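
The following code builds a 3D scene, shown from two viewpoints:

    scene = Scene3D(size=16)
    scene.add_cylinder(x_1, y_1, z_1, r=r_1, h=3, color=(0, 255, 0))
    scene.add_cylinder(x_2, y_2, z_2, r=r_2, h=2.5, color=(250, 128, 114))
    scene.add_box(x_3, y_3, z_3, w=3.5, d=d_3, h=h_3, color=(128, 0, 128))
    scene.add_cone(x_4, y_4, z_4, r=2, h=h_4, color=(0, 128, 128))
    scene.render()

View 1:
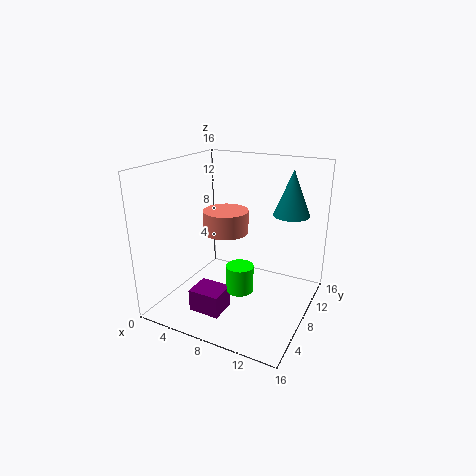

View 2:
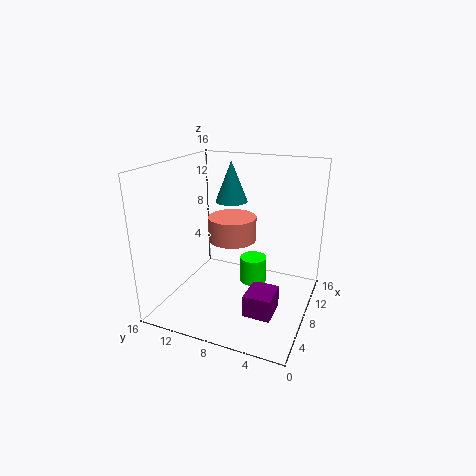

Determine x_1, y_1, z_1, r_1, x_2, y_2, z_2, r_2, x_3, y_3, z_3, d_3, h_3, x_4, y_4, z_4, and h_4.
x_1 = 9; y_1 = 6.5; z_1 = 2.5; r_1 = 1.5; x_2 = 6.5; y_2 = 8; z_2 = 8.5; r_2 = 2.5; x_3 = 4.5; y_3 = 3; z_3 = 0.5; d_3 = 3; h_3 = 2.5; x_4 = 13; y_4 = 11; z_4 = 10.5; h_4 = 5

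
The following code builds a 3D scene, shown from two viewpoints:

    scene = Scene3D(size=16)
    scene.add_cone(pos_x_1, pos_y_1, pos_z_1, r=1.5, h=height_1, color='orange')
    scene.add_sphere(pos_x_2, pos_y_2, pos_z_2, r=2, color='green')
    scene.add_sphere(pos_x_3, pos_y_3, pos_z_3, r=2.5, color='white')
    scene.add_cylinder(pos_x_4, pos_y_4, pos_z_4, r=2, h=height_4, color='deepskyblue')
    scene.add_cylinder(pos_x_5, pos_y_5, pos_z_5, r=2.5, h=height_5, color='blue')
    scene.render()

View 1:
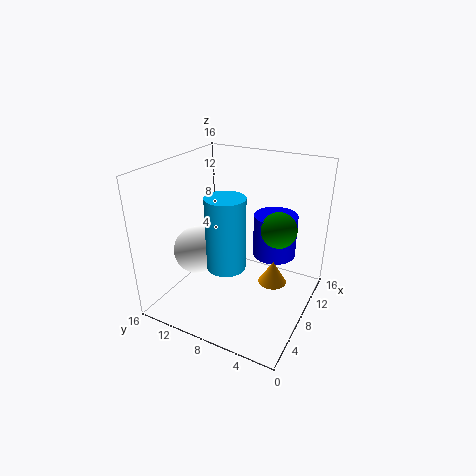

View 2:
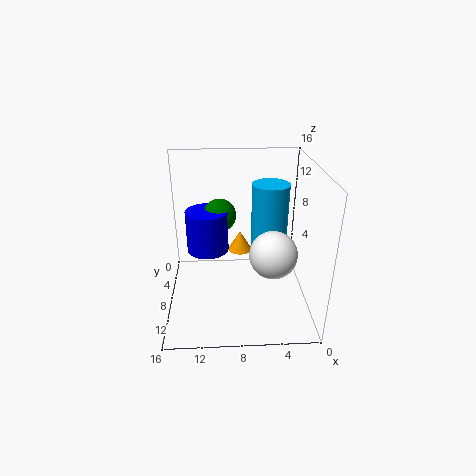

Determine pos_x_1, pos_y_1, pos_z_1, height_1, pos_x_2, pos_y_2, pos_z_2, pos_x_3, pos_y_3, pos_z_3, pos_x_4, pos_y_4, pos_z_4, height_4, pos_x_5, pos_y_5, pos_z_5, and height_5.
pos_x_1 = 7.5
pos_y_1 = 3.5
pos_z_1 = 4
height_1 = 2.5
pos_x_2 = 10
pos_y_2 = 4
pos_z_2 = 9
pos_x_3 = 4.5
pos_y_3 = 11
pos_z_3 = 7.5
pos_x_4 = 4.5
pos_y_4 = 7.5
pos_z_4 = 6.5
height_4 = 7.5
pos_x_5 = 11.5
pos_y_5 = 5
pos_z_5 = 5
height_5 = 5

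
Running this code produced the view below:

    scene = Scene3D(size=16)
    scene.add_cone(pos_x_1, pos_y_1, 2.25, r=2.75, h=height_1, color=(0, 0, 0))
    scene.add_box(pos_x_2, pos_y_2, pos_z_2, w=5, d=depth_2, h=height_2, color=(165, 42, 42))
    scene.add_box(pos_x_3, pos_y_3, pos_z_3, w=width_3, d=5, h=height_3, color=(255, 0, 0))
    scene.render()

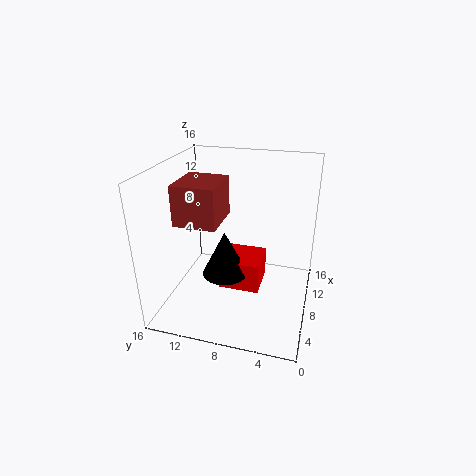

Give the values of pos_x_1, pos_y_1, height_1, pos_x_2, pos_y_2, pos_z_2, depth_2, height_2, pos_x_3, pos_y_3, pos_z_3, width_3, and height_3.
pos_x_1 = 9.25
pos_y_1 = 10
height_1 = 5.5
pos_x_2 = 4
pos_y_2 = 9.25
pos_z_2 = 10.5
depth_2 = 4.5
height_2 = 4.25
pos_x_3 = 8.75
pos_y_3 = 5.75
pos_z_3 = 0.25
width_3 = 4.75
height_3 = 3.75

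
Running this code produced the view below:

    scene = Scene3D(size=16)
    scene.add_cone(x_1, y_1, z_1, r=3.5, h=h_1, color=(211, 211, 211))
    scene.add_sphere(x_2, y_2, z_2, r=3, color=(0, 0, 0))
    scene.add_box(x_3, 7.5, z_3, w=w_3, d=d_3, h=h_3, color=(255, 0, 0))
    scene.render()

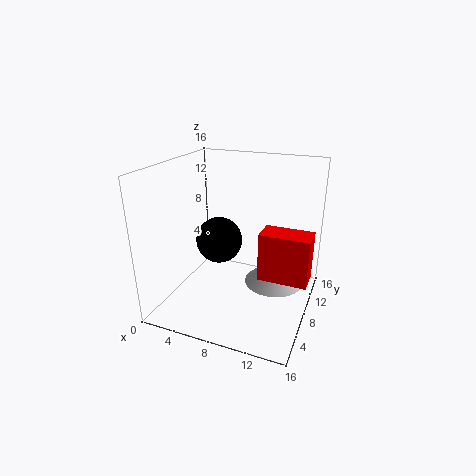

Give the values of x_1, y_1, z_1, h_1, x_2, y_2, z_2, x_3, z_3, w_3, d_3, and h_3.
x_1 = 11.5
y_1 = 11
z_1 = 1.5
h_1 = 3.5
x_2 = 3.5
y_2 = 12.5
z_2 = 5
x_3 = 10.5
z_3 = 3.5
w_3 = 5.5
d_3 = 3
h_3 = 5.5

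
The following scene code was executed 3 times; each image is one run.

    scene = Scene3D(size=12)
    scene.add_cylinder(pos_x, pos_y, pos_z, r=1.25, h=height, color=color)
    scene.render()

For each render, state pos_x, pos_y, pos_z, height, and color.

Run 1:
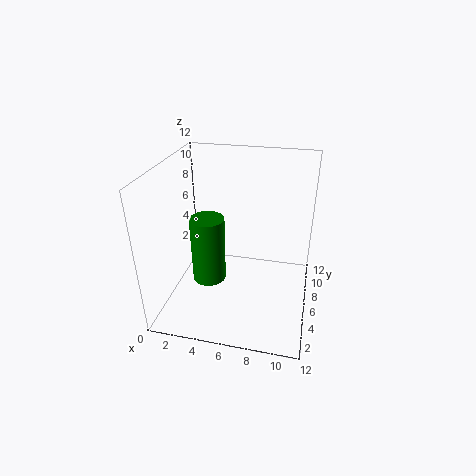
pos_x = 4.5; pos_y = 2.75; pos_z = 4.25; height = 5; color = 'green'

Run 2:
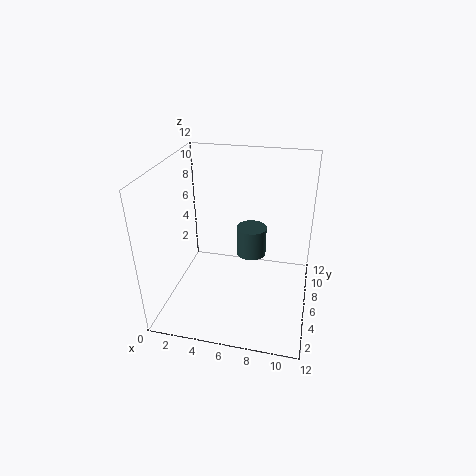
pos_x = 7; pos_y = 6.75; pos_z = 4.25; height = 2.5; color = 'darkslategray'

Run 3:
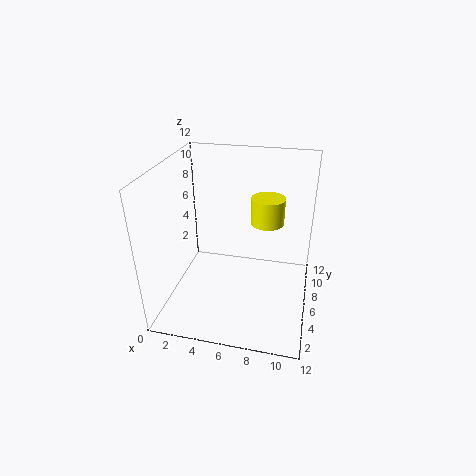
pos_x = 8.5; pos_y = 5; pos_z = 8.25; height = 2; color = 'yellow'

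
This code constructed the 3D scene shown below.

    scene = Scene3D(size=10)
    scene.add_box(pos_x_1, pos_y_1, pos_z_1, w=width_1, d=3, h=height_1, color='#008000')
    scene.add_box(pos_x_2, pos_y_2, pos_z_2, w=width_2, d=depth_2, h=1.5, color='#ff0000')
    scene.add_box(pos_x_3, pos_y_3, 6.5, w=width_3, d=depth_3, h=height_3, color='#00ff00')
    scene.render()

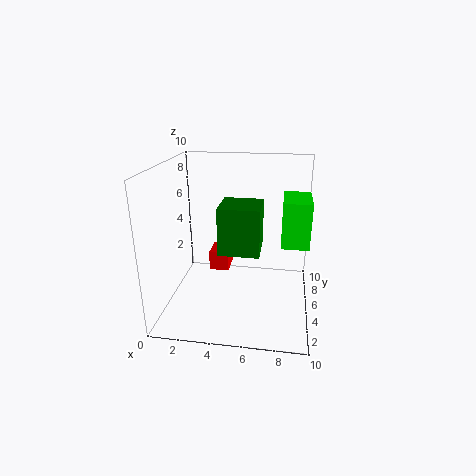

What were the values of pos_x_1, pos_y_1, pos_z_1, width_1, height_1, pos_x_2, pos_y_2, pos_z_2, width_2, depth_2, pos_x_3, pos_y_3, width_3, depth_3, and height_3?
pos_x_1 = 3.5
pos_y_1 = 5
pos_z_1 = 3.5
width_1 = 3
height_1 = 3.5
pos_x_2 = 2.5
pos_y_2 = 6.5
pos_z_2 = 1.5
width_2 = 1.5
depth_2 = 2
pos_x_3 = 8
pos_y_3 = 0.5
width_3 = 1.5
depth_3 = 2.5
height_3 = 2.5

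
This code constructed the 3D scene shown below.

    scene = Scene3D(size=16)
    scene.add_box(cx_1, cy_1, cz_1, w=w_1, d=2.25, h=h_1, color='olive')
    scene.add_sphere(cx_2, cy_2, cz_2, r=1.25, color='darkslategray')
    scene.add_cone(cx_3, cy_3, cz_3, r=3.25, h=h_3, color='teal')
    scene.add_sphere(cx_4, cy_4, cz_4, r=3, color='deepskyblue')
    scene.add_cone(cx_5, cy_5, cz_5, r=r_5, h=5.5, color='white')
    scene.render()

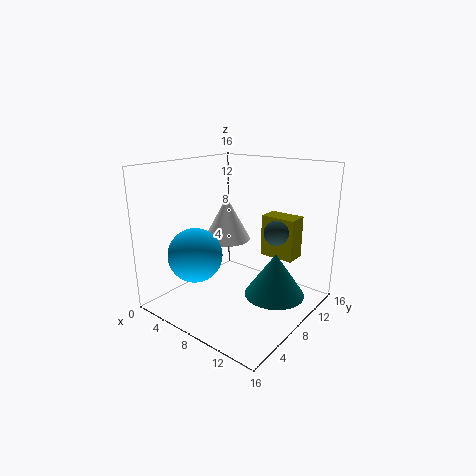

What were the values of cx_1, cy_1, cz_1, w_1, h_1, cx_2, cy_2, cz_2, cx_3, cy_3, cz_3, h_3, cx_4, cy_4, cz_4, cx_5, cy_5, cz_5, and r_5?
cx_1 = 10.25; cy_1 = 9.25; cz_1 = 6.25; w_1 = 3.75; h_1 = 4.5; cx_2 = 13; cy_2 = 7.75; cz_2 = 9.75; cx_3 = 12.5; cy_3 = 8.75; cz_3 = 2.25; h_3 = 4.75; cx_4 = 4.75; cy_4 = 4.5; cz_4 = 6.25; cx_5 = 3.25; cy_5 = 11.75; cz_5 = 5.75; r_5 = 3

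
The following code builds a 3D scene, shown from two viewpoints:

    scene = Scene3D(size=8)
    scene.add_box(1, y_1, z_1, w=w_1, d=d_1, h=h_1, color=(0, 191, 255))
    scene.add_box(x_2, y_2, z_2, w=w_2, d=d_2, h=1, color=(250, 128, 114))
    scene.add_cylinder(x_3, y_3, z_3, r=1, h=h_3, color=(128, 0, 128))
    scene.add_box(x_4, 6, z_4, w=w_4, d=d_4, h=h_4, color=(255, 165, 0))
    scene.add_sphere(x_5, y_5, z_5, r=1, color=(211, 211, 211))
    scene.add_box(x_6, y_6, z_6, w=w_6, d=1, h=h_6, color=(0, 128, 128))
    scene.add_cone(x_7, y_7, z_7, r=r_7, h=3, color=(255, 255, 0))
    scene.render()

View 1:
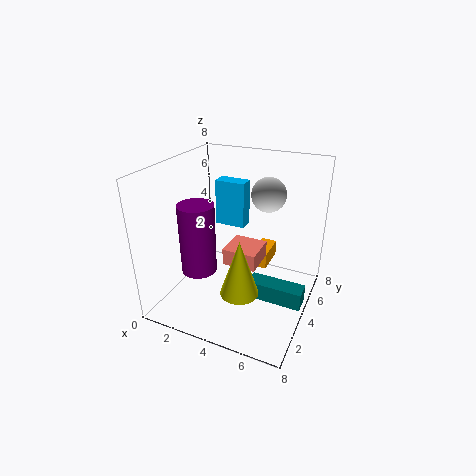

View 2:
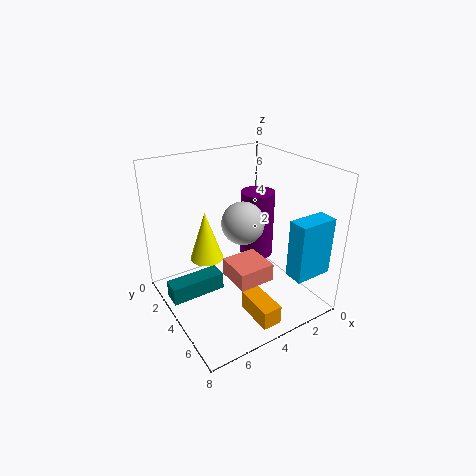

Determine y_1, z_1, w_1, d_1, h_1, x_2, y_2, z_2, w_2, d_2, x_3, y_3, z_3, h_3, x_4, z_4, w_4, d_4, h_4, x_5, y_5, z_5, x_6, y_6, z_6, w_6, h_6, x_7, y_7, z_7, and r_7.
y_1 = 7
z_1 = 3
w_1 = 2
d_1 = 1
h_1 = 3
x_2 = 3
y_2 = 4
z_2 = 2
w_2 = 2
d_2 = 2
x_3 = 2
y_3 = 3
z_3 = 2
h_3 = 4
x_4 = 4
z_4 = 1
w_4 = 1
d_4 = 2
h_4 = 1
x_5 = 5
y_5 = 6
z_5 = 6
x_6 = 5
y_6 = 3
z_6 = 1
w_6 = 3
h_6 = 1
x_7 = 5
y_7 = 2
z_7 = 2
r_7 = 1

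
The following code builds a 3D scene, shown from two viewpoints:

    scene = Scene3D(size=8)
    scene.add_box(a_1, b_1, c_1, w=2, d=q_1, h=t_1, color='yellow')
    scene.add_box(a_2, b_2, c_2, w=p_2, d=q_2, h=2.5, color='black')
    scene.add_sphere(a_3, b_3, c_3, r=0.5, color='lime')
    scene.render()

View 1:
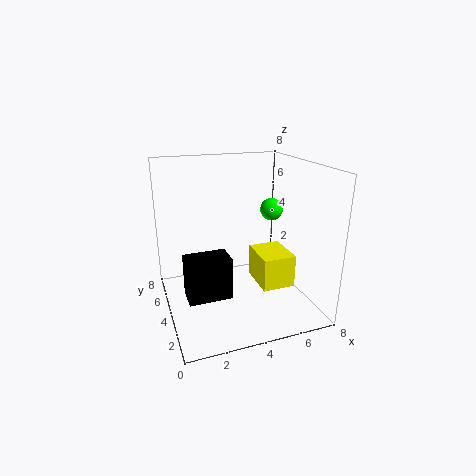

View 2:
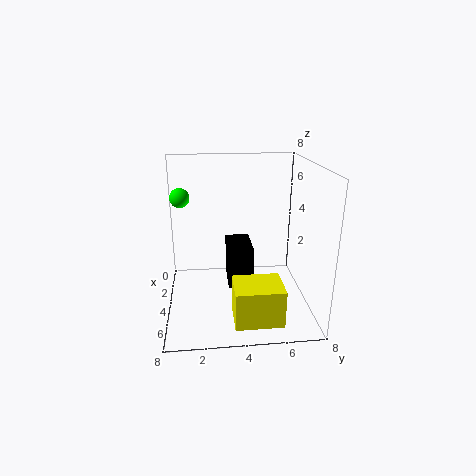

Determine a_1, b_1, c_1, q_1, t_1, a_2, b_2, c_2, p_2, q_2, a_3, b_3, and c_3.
a_1 = 5.5
b_1 = 3.5
c_1 = 0.5
q_1 = 2.5
t_1 = 2
a_2 = 1
b_2 = 3.5
c_2 = 0.5
p_2 = 2.5
q_2 = 1.5
a_3 = 4.5
b_3 = 1
c_3 = 6.5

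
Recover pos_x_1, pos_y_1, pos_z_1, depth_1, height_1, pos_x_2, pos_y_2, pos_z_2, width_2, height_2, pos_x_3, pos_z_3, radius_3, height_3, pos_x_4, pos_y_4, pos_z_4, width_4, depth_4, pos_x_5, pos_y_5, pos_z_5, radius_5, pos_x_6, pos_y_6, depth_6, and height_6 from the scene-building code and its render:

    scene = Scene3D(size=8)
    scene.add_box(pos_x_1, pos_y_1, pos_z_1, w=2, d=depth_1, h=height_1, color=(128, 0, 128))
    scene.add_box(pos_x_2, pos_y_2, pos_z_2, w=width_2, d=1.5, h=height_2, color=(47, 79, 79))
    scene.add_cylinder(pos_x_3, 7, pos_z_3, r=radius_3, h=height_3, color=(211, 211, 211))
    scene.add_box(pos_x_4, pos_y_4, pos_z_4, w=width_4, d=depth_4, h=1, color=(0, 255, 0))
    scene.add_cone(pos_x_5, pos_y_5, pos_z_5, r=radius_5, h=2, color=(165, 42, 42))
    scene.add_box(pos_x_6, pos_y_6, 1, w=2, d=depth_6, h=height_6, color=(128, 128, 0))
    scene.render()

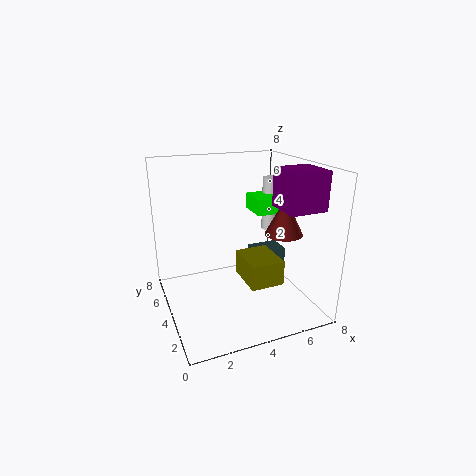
pos_x_1 = 5.5, pos_y_1 = 1, pos_z_1 = 6, depth_1 = 2, height_1 = 2, pos_x_2 = 6, pos_y_2 = 5.5, pos_z_2 = 1, width_2 = 2, height_2 = 1, pos_x_3 = 7.5, pos_z_3 = 3, radius_3 = 0.5, height_3 = 3.5, pos_x_4 = 6, pos_y_4 = 5.5, pos_z_4 = 4.5, width_4 = 1.5, depth_4 = 2, pos_x_5 = 6, pos_y_5 = 2.5, pos_z_5 = 4.5, radius_5 = 1, pos_x_6 = 4.5, pos_y_6 = 3, depth_6 = 2.5, height_6 = 1.5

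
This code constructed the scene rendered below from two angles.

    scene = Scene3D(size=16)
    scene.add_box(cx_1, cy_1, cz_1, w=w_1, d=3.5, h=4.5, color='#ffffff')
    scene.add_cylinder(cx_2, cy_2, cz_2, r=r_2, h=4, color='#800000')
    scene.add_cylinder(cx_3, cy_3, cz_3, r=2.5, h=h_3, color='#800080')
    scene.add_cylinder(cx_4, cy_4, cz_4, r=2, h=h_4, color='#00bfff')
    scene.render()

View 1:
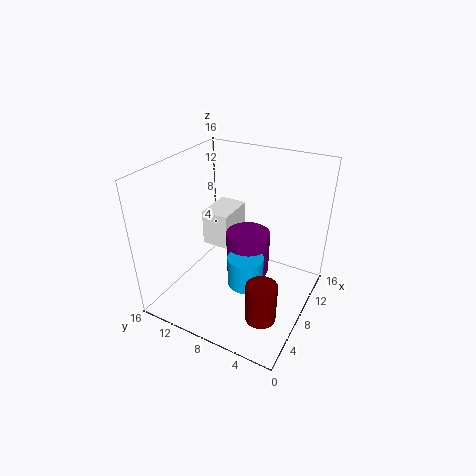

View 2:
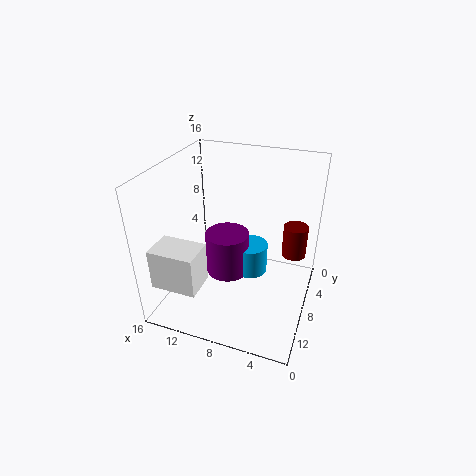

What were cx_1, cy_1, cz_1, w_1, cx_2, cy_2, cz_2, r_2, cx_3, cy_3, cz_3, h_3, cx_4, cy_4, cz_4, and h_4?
cx_1 = 10.5
cy_1 = 11
cz_1 = 4
w_1 = 5
cx_2 = 2.5
cy_2 = 2.5
cz_2 = 3.5
r_2 = 1.5
cx_3 = 9.5
cy_3 = 7.5
cz_3 = 3
h_3 = 5
cx_4 = 7
cy_4 = 6.5
cz_4 = 3
h_4 = 3.5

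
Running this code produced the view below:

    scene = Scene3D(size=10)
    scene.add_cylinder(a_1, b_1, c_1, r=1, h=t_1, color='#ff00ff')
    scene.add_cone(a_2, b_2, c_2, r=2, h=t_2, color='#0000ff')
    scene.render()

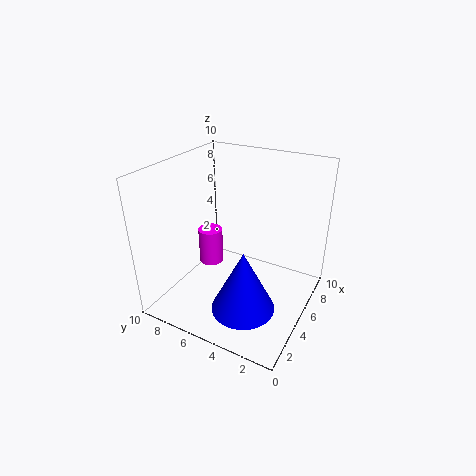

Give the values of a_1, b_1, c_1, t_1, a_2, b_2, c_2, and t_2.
a_1 = 7.5, b_1 = 9, c_1 = 0.5, t_1 = 3, a_2 = 2, b_2 = 3, c_2 = 2, t_2 = 4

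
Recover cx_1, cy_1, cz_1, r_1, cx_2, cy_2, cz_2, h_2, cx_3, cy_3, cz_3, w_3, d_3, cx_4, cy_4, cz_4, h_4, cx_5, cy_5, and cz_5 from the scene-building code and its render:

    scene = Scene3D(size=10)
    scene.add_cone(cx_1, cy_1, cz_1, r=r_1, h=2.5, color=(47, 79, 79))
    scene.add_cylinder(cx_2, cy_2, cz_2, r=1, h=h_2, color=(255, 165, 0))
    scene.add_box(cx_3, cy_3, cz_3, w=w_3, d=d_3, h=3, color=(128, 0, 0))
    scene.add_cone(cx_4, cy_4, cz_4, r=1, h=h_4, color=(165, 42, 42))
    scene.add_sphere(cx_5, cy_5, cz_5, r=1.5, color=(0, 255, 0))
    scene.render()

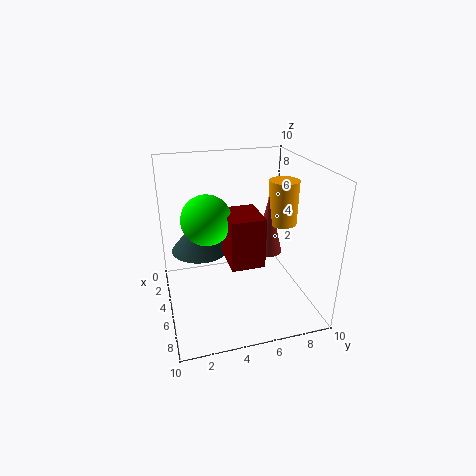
cx_1 = 4
cy_1 = 2.5
cz_1 = 4
r_1 = 2
cx_2 = 5.5
cy_2 = 8
cz_2 = 6
h_2 = 3
cx_3 = 6.5
cy_3 = 3.5
cz_3 = 5
w_3 = 2.5
d_3 = 2
cx_4 = 5.5
cy_4 = 7
cz_4 = 4
h_4 = 4
cx_5 = 7
cy_5 = 2.5
cz_5 = 7.5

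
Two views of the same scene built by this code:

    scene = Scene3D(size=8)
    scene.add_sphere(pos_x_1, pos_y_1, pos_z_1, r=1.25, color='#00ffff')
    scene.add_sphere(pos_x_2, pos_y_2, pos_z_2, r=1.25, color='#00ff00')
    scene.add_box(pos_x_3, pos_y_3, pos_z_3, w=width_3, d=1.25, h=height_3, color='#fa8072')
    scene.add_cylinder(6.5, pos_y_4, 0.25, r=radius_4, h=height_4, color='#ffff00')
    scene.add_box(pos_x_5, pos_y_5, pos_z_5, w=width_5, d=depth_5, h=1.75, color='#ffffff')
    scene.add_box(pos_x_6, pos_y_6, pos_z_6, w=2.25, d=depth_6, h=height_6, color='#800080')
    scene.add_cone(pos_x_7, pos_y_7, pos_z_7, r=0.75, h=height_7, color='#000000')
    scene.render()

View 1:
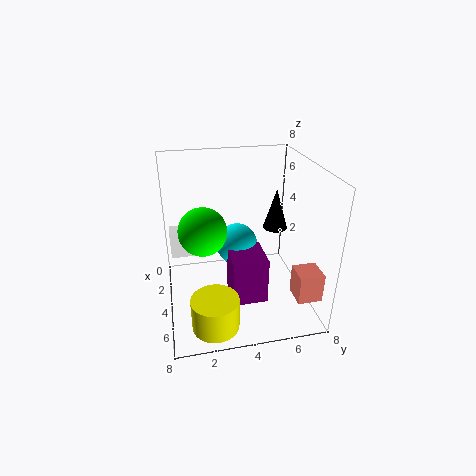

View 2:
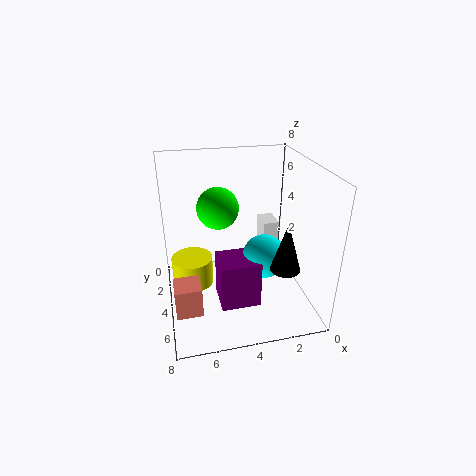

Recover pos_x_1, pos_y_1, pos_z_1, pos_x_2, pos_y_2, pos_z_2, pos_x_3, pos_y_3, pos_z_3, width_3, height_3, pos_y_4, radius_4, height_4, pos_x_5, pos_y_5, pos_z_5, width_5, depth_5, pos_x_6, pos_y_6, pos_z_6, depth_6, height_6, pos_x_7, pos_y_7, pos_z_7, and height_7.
pos_x_1 = 2.5; pos_y_1 = 4.25; pos_z_1 = 2.75; pos_x_2 = 4.75; pos_y_2 = 2; pos_z_2 = 5; pos_x_3 = 6.5; pos_y_3 = 6.25; pos_z_3 = 2; width_3 = 1.25; height_3 = 1.5; pos_y_4 = 2.25; radius_4 = 1.25; height_4 = 1.75; pos_x_5 = 0.75; pos_y_5 = 0.25; pos_z_5 = 1.75; width_5 = 1; depth_5 = 1.5; pos_x_6 = 3; pos_y_6 = 3.5; pos_z_6 = 0.25; depth_6 = 2; height_6 = 2.75; pos_x_7 = 2.25; pos_y_7 = 6.75; pos_z_7 = 3.5; height_7 = 2.5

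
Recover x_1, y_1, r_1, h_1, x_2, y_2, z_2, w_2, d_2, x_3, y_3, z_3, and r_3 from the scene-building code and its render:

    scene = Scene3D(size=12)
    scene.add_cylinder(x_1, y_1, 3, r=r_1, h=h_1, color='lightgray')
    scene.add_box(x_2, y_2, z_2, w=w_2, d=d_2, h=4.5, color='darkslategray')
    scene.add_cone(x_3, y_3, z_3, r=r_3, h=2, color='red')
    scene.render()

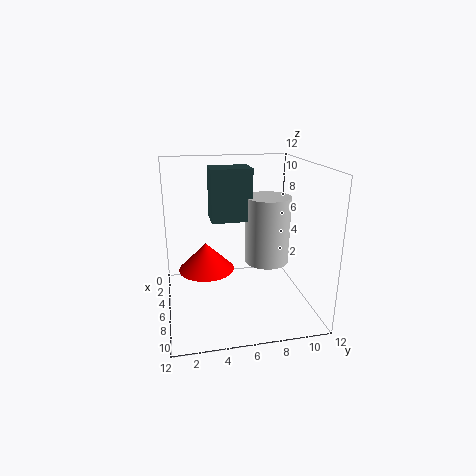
x_1 = 4.5, y_1 = 9, r_1 = 2, h_1 = 6, x_2 = 2.5, y_2 = 4, z_2 = 7, w_2 = 2.5, d_2 = 3.5, x_3 = 9, y_3 = 3, z_3 = 5, r_3 = 2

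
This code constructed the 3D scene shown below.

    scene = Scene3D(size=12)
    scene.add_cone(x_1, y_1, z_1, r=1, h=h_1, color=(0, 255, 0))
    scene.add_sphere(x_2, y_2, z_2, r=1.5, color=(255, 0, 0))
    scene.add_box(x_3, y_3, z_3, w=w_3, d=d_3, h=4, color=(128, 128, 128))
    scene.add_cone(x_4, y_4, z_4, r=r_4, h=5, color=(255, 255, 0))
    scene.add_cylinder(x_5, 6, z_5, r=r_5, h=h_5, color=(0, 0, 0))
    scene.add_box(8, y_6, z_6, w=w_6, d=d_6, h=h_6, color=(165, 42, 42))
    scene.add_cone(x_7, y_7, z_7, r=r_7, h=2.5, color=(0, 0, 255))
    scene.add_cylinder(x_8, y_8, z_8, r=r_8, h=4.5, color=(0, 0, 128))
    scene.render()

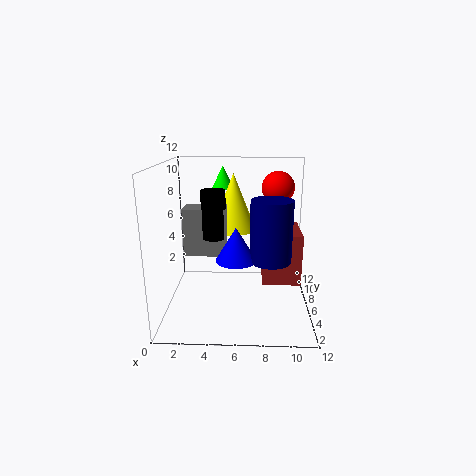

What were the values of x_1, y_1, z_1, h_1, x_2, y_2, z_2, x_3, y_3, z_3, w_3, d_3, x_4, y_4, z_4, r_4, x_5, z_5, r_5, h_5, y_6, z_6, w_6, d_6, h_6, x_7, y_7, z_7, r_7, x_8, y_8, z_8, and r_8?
x_1 = 4.5, y_1 = 9.5, z_1 = 9.5, h_1 = 2, x_2 = 9.5, y_2 = 10, z_2 = 9.5, x_3 = 1.5, y_3 = 5.5, z_3 = 4.5, w_3 = 3.5, d_3 = 2, x_4 = 5.5, y_4 = 8.5, z_4 = 6, r_4 = 2, x_5 = 4, z_5 = 6, r_5 = 1, h_5 = 4, y_6 = 3.5, z_6 = 3, w_6 = 3, d_6 = 4, h_6 = 4, x_7 = 6, y_7 = 2.5, z_7 = 5.5, r_7 = 1.5, x_8 = 8.5, y_8 = 2.5, z_8 = 5.5, r_8 = 1.5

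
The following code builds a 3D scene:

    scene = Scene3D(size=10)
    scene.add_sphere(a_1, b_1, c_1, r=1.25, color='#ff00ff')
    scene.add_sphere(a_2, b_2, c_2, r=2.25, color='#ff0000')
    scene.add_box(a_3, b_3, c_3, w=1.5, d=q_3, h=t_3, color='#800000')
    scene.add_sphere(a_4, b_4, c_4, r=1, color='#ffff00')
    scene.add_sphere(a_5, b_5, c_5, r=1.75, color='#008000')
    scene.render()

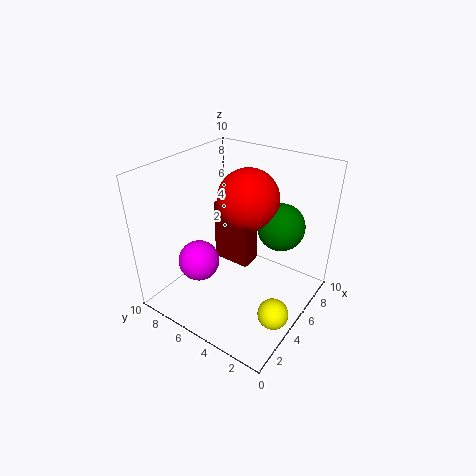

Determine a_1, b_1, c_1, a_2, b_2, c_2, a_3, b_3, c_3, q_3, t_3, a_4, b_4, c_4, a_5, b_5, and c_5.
a_1 = 1.5, b_1 = 5.5, c_1 = 5, a_2 = 7, b_2 = 5.5, c_2 = 7, a_3 = 5.25, b_3 = 4.5, c_3 = 2.5, q_3 = 2.75, t_3 = 4.5, a_4 = 3.25, b_4 = 1, c_4 = 1.5, a_5 = 8, b_5 = 3.25, c_5 = 5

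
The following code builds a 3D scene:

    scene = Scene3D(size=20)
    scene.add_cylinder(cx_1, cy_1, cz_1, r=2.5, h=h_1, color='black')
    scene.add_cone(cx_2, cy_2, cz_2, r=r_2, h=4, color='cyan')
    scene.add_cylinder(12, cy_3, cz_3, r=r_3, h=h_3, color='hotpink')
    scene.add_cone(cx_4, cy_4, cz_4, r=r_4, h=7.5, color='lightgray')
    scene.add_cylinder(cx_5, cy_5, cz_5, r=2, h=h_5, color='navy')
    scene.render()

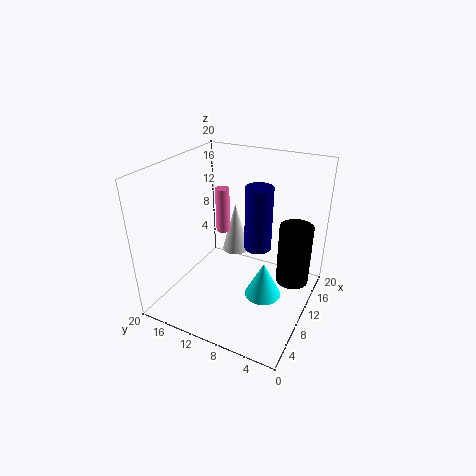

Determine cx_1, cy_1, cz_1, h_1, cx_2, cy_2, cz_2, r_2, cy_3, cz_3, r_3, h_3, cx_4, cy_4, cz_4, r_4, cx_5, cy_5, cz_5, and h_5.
cx_1 = 16, cy_1 = 3.5, cz_1 = 1, h_1 = 9.5, cx_2 = 2.5, cy_2 = 3, cz_2 = 8.5, r_2 = 2, cy_3 = 13.5, cz_3 = 9.5, r_3 = 1, h_3 = 6.5, cx_4 = 14, cy_4 = 12.5, cz_4 = 5.5, r_4 = 2, cx_5 = 13.5, cy_5 = 8.5, cz_5 = 7, h_5 = 9.5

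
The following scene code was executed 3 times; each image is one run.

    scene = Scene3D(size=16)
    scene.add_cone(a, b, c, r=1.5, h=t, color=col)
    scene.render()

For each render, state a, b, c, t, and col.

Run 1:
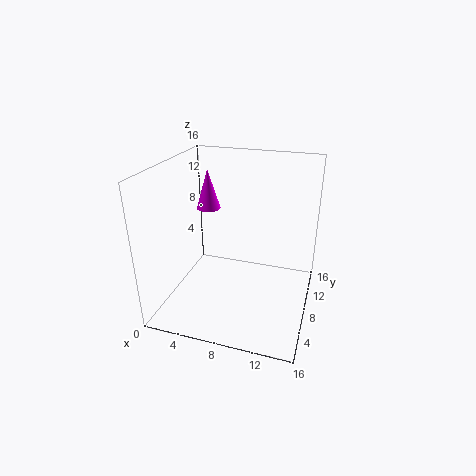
a = 2.5; b = 13; c = 9; t = 5; col = 'magenta'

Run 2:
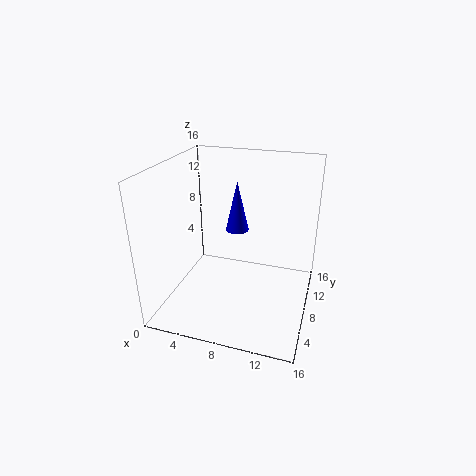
a = 6; b = 14; c = 6; t = 6.5; col = 'blue'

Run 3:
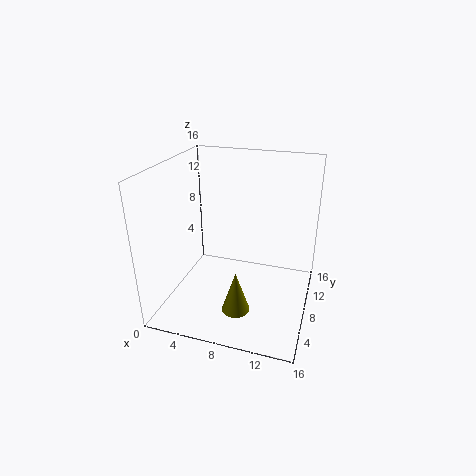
a = 9; b = 4; c = 1.5; t = 4.5; col = 'olive'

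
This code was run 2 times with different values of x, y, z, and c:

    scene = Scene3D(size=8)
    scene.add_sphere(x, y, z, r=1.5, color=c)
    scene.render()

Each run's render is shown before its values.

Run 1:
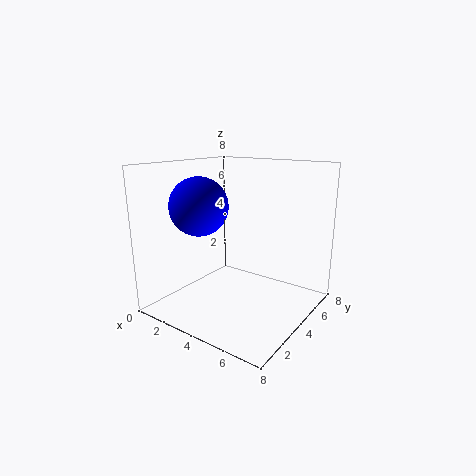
x = 3
y = 2
z = 6
c = 'blue'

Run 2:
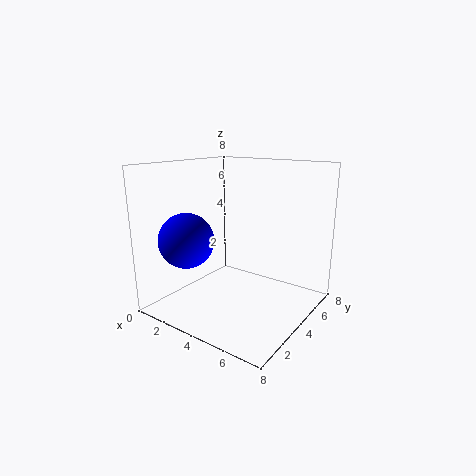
x = 2
y = 2
z = 4
c = 'blue'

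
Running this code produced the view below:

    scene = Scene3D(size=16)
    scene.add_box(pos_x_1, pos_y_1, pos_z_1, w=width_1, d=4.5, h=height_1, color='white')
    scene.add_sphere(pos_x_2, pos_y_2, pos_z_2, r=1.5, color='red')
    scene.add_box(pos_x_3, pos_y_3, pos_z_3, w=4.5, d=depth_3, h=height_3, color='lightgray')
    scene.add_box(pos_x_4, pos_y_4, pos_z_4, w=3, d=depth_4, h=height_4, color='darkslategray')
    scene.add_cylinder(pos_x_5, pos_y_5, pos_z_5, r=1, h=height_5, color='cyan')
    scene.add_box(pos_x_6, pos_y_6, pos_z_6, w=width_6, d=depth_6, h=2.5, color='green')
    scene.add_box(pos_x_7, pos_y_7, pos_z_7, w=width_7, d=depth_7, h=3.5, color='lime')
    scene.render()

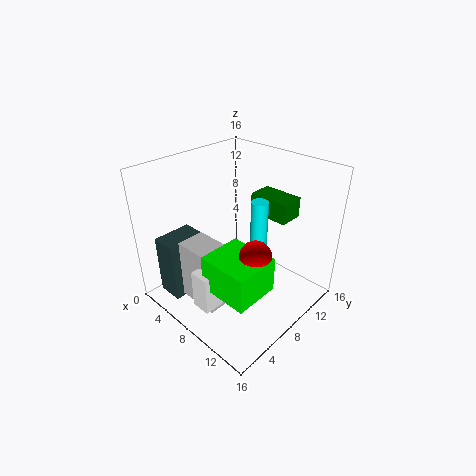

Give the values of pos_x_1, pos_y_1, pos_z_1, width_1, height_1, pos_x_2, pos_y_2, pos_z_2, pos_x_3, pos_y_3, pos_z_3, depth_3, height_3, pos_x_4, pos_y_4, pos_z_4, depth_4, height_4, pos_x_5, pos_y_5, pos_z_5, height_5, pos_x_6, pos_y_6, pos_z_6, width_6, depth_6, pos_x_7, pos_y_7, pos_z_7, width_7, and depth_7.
pos_x_1 = 9; pos_y_1 = 0.5; pos_z_1 = 4; width_1 = 2; height_1 = 4; pos_x_2 = 13.5; pos_y_2 = 4.5; pos_z_2 = 10; pos_x_3 = 6; pos_y_3 = 1.5; pos_z_3 = 3; depth_3 = 3; height_3 = 6.5; pos_x_4 = 1.5; pos_y_4 = 1.5; pos_z_4 = 1; depth_4 = 4.5; height_4 = 7; pos_x_5 = 8.5; pos_y_5 = 11; pos_z_5 = 4.5; height_5 = 7; pos_x_6 = 5.5; pos_y_6 = 13; pos_z_6 = 8.5; width_6 = 5; depth_6 = 3; pos_x_7 = 10; pos_y_7 = 1; pos_z_7 = 6.5; width_7 = 5; depth_7 = 4.5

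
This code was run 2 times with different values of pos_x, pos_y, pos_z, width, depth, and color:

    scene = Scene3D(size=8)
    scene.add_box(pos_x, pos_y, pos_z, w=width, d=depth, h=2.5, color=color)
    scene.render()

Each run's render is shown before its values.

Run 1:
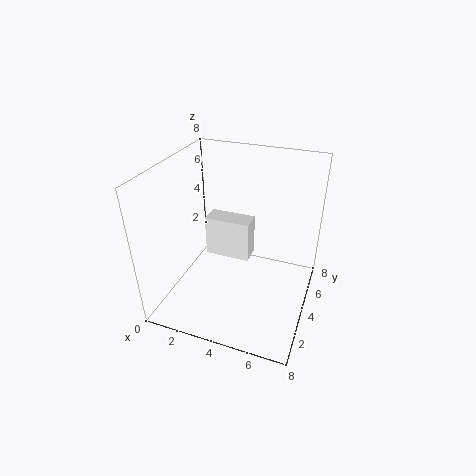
pos_x = 1.5
pos_y = 5
pos_z = 1.75
width = 2.75
depth = 1.25
color = 'white'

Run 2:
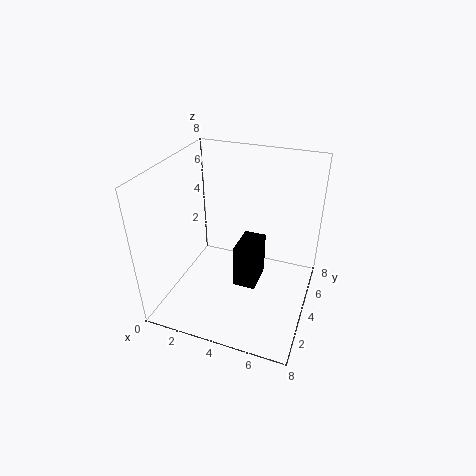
pos_x = 4
pos_y = 3.25
pos_z = 1.25
width = 1.25
depth = 2
color = 'black'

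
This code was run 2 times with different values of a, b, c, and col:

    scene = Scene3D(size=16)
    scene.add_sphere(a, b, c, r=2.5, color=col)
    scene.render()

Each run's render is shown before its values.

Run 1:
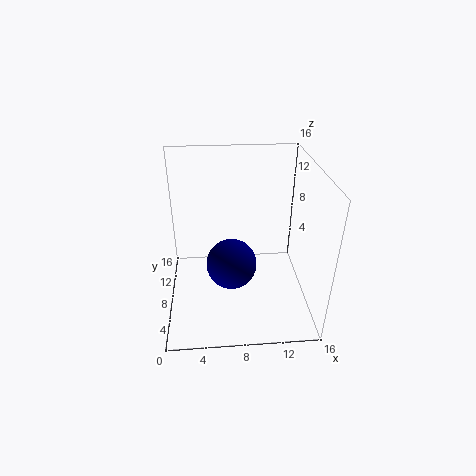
a = 7, b = 4, c = 7.5, col = 'navy'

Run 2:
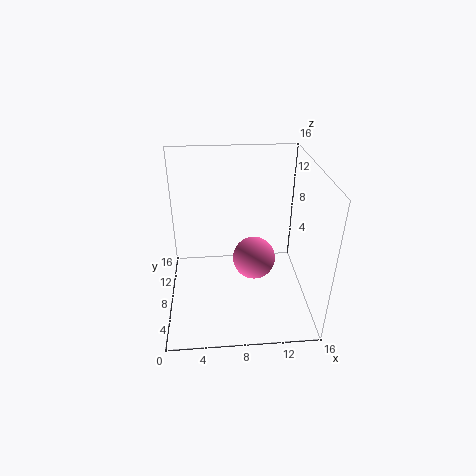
a = 10, b = 9, c = 4.5, col = 'hotpink'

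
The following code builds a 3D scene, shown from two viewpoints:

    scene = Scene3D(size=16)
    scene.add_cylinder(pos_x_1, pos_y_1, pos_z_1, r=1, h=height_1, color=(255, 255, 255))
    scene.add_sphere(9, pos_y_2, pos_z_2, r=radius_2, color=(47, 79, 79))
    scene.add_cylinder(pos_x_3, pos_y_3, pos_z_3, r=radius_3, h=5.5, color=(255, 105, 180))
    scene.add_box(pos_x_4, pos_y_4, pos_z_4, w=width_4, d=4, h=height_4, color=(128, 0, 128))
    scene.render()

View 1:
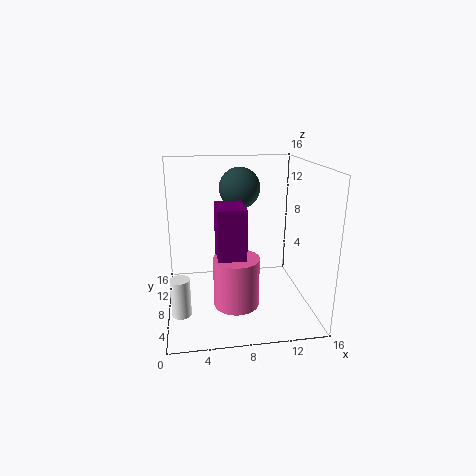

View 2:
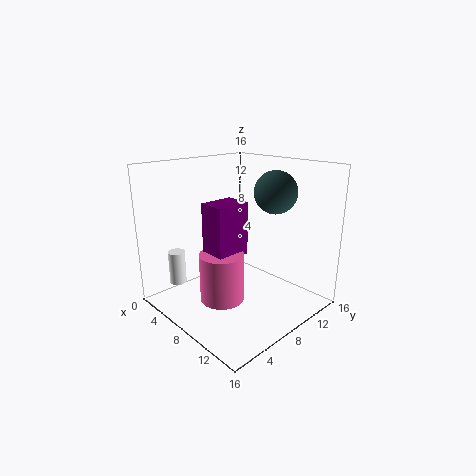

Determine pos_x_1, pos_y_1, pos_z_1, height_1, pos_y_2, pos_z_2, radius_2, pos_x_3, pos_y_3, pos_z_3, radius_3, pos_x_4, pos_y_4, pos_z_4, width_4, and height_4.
pos_x_1 = 1.5
pos_y_1 = 4
pos_z_1 = 1.5
height_1 = 4
pos_y_2 = 13
pos_z_2 = 12.5
radius_2 = 2.5
pos_x_3 = 7.5
pos_y_3 = 6
pos_z_3 = 1
radius_3 = 2.5
pos_x_4 = 5.5
pos_y_4 = 5
pos_z_4 = 6
width_4 = 3
height_4 = 6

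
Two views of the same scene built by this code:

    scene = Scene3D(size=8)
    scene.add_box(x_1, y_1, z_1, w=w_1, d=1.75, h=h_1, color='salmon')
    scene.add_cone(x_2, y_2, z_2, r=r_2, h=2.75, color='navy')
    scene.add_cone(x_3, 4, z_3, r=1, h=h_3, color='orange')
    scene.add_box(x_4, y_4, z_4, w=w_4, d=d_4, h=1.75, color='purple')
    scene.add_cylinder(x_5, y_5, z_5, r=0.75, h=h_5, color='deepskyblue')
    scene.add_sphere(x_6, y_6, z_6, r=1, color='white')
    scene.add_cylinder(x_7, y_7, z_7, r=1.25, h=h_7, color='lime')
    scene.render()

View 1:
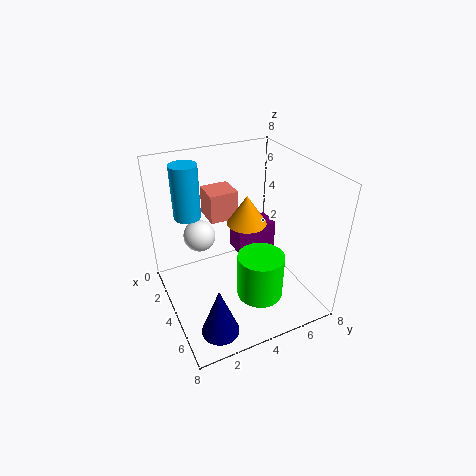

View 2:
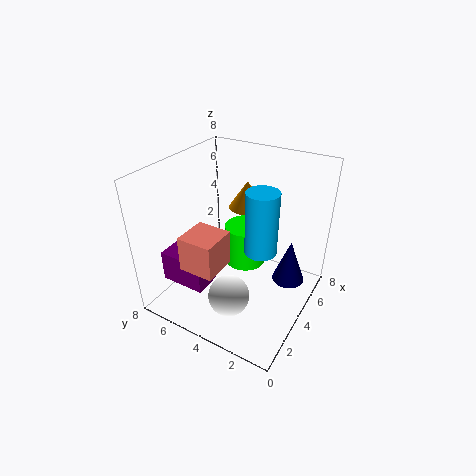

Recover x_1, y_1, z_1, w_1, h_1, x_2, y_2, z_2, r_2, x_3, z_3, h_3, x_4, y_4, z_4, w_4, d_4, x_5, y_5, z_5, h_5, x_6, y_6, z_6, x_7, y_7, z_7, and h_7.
x_1 = 0.25
y_1 = 3.25
z_1 = 4
w_1 = 1.75
h_1 = 1.75
x_2 = 6.5
y_2 = 1.75
z_2 = 0.25
r_2 = 1
x_3 = 5
z_3 = 5.5
h_3 = 1.5
x_4 = 1.25
y_4 = 4.75
z_4 = 1.75
w_4 = 1.5
d_4 = 2.5
x_5 = 2.25
y_5 = 1.75
z_5 = 5
h_5 = 3
x_6 = 1
y_6 = 2.75
z_6 = 2.75
x_7 = 5.75
y_7 = 4.5
z_7 = 1.25
h_7 = 2.5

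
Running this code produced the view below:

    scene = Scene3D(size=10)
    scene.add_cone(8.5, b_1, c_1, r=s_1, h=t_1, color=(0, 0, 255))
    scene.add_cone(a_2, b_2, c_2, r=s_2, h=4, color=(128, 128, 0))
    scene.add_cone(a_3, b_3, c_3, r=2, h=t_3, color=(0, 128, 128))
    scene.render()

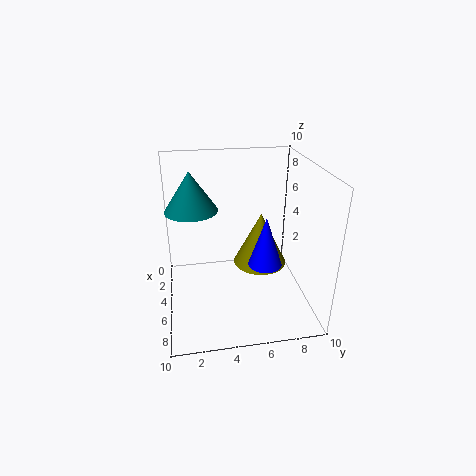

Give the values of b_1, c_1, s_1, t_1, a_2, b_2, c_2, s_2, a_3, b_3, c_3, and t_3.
b_1 = 6, c_1 = 5, s_1 = 1, t_1 = 3, a_2 = 3.5, b_2 = 7, c_2 = 2, s_2 = 2, a_3 = 2, b_3 = 2, c_3 = 6, t_3 = 3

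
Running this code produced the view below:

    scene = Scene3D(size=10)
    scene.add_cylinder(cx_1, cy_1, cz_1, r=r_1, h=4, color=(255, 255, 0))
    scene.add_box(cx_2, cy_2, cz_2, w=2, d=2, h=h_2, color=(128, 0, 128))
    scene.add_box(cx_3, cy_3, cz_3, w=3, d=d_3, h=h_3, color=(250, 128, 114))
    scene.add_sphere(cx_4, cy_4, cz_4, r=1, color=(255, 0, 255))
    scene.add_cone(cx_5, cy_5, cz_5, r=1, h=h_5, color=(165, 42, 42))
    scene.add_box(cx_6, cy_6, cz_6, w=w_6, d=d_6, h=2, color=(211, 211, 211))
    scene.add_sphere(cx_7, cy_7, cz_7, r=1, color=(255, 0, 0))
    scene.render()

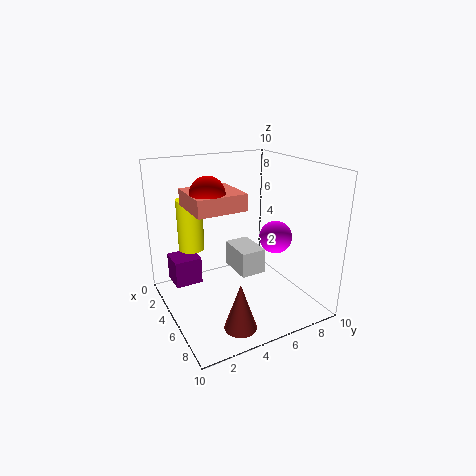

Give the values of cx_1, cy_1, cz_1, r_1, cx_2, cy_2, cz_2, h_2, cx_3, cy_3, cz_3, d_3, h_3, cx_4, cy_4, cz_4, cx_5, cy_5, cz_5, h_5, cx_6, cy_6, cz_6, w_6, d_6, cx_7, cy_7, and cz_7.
cx_1 = 1; cy_1 = 3; cz_1 = 3; r_1 = 1; cx_2 = 1; cy_2 = 1; cz_2 = 1; h_2 = 2; cx_3 = 5; cy_3 = 1; cz_3 = 8; d_3 = 3; h_3 = 1; cx_4 = 8; cy_4 = 6; cz_4 = 6; cx_5 = 9; cy_5 = 3; cz_5 = 1; h_5 = 3; cx_6 = 1; cy_6 = 6; cz_6 = 1; w_6 = 3; d_6 = 2; cx_7 = 7; cy_7 = 2; cz_7 = 9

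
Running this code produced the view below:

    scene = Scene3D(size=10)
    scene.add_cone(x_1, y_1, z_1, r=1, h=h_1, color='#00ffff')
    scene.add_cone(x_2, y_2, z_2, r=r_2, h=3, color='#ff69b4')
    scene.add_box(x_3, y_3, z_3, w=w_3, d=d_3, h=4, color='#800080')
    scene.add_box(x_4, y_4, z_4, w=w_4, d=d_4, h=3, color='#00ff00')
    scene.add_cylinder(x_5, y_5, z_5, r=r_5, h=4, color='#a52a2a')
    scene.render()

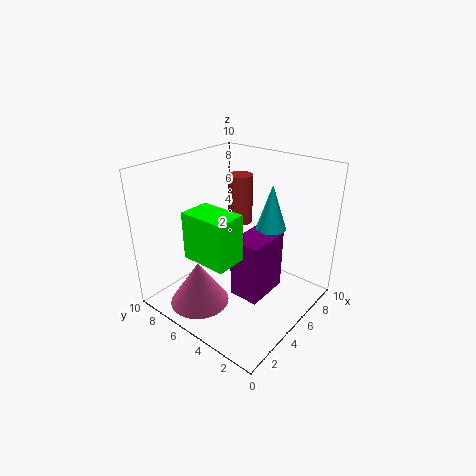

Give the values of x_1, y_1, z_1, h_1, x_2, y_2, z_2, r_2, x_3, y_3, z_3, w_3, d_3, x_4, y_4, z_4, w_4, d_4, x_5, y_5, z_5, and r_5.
x_1 = 6
y_1 = 3
z_1 = 6
h_1 = 3
x_2 = 2
y_2 = 6
z_2 = 1
r_2 = 2
x_3 = 3
y_3 = 2
z_3 = 2
w_3 = 3
d_3 = 2
x_4 = 1
y_4 = 3
z_4 = 5
w_4 = 2
d_4 = 3
x_5 = 9
y_5 = 8
z_5 = 4
r_5 = 1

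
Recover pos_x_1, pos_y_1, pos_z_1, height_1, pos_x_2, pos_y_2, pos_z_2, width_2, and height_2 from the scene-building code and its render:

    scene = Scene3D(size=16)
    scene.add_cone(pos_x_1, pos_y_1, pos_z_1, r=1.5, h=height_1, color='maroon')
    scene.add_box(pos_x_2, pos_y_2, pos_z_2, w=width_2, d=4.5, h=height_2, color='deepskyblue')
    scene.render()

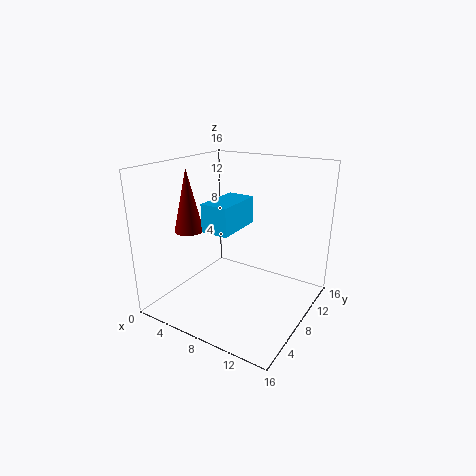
pos_x_1 = 4.5
pos_y_1 = 4
pos_z_1 = 9.5
height_1 = 6.5
pos_x_2 = 9
pos_y_2 = 0.5
pos_z_2 = 11.5
width_2 = 2.5
height_2 = 2.5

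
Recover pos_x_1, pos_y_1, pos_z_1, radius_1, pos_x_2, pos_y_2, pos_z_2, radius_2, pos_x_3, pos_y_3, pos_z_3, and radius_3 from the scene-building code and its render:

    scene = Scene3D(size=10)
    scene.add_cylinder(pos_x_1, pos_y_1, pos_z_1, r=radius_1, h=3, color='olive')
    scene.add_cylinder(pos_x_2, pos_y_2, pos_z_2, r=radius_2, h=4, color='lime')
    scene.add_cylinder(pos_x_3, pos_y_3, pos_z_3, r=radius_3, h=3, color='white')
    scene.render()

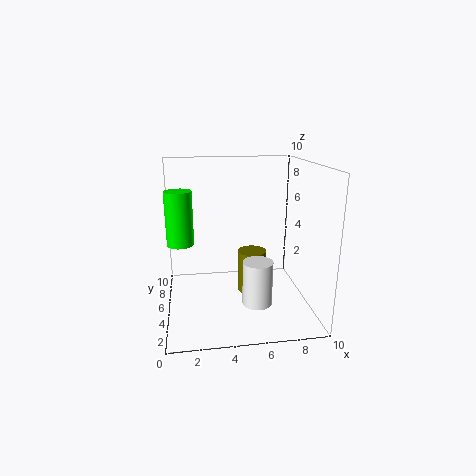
pos_x_1 = 6; pos_y_1 = 5; pos_z_1 = 1; radius_1 = 1; pos_x_2 = 1; pos_y_2 = 7; pos_z_2 = 4; radius_2 = 1; pos_x_3 = 6; pos_y_3 = 3; pos_z_3 = 1; radius_3 = 1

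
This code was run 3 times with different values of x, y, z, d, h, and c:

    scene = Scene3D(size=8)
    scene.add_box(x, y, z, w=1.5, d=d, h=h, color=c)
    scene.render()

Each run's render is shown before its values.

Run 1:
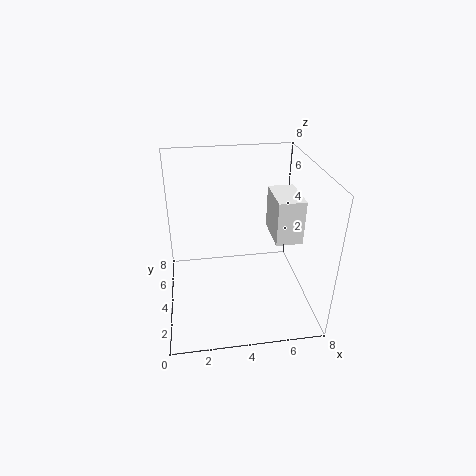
x = 6; y = 3.25; z = 3.75; d = 2.5; h = 2.5; c = 'white'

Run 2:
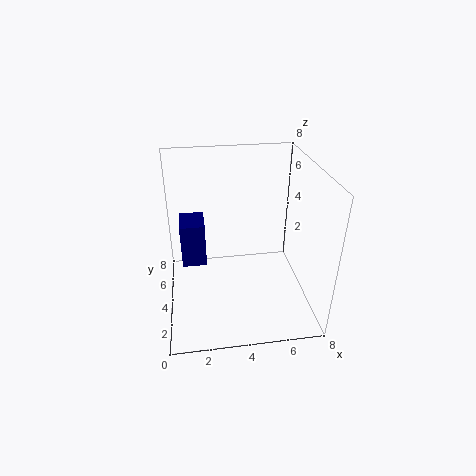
x = 0.75; y = 5.5; z = 1.25; d = 2; h = 2.75; c = 'navy'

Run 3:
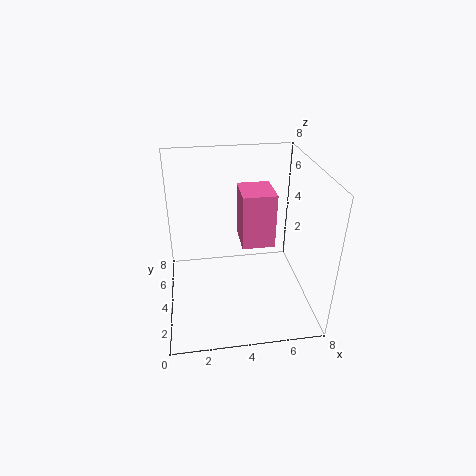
x = 3.75; y = 1; z = 5.25; d = 1.75; h = 2.5; c = 'hotpink'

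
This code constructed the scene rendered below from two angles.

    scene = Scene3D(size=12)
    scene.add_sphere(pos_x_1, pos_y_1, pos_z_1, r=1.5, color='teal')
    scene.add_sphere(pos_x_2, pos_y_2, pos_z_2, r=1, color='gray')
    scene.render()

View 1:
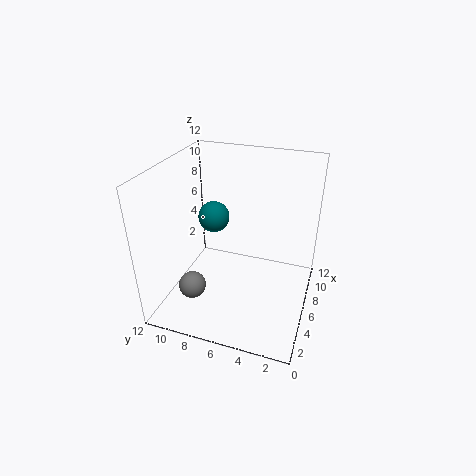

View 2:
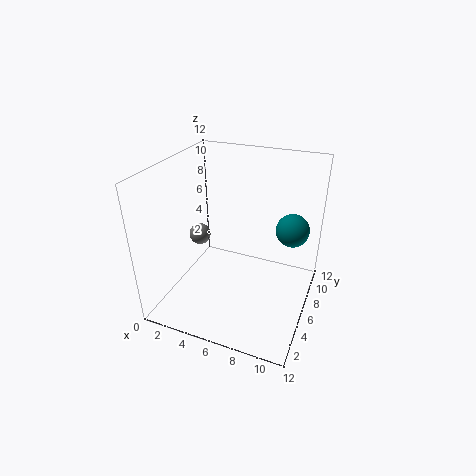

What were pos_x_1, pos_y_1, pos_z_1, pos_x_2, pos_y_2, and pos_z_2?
pos_x_1 = 9.75, pos_y_1 = 9.75, pos_z_1 = 5.5, pos_x_2 = 1.25, pos_y_2 = 8, pos_z_2 = 4.25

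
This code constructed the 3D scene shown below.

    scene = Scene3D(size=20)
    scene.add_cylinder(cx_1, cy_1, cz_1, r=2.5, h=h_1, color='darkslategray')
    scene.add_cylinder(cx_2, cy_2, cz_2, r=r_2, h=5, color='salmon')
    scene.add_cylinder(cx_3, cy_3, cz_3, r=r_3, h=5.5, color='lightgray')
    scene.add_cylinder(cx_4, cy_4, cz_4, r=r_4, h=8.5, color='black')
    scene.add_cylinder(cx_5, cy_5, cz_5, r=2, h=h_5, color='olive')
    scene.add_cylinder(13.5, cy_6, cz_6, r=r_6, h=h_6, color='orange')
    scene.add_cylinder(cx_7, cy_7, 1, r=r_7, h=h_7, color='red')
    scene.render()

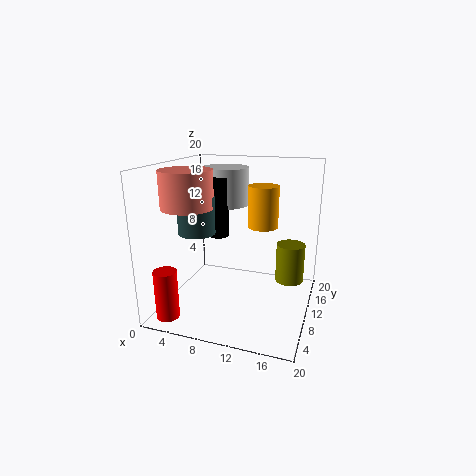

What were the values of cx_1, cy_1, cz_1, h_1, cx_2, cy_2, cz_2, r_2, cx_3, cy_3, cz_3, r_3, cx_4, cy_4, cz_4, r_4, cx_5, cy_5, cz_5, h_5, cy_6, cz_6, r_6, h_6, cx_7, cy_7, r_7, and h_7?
cx_1 = 5; cy_1 = 7.5; cz_1 = 11; h_1 = 5; cx_2 = 4; cy_2 = 7; cz_2 = 14.5; r_2 = 3.5; cx_3 = 6.5; cy_3 = 14.5; cz_3 = 13.5; r_3 = 3.5; cx_4 = 6.5; cy_4 = 11.5; cz_4 = 9.5; r_4 = 1.5; cx_5 = 17; cy_5 = 12.5; cz_5 = 3.5; h_5 = 5.5; cy_6 = 10; cz_6 = 12; r_6 = 2; h_6 = 5.5; cx_7 = 3; cy_7 = 2; r_7 = 1.5; h_7 = 6.5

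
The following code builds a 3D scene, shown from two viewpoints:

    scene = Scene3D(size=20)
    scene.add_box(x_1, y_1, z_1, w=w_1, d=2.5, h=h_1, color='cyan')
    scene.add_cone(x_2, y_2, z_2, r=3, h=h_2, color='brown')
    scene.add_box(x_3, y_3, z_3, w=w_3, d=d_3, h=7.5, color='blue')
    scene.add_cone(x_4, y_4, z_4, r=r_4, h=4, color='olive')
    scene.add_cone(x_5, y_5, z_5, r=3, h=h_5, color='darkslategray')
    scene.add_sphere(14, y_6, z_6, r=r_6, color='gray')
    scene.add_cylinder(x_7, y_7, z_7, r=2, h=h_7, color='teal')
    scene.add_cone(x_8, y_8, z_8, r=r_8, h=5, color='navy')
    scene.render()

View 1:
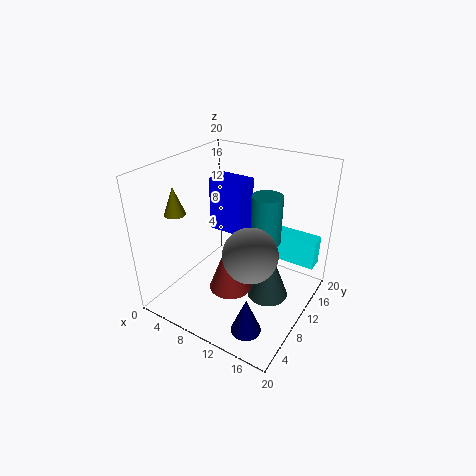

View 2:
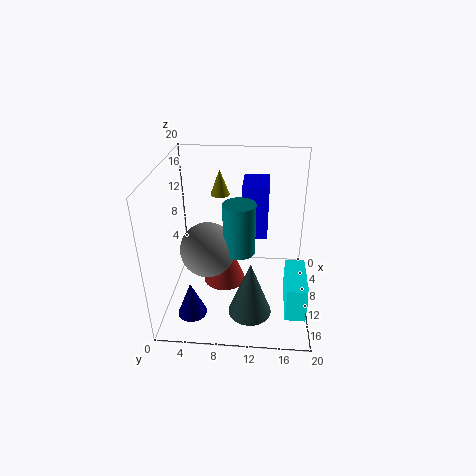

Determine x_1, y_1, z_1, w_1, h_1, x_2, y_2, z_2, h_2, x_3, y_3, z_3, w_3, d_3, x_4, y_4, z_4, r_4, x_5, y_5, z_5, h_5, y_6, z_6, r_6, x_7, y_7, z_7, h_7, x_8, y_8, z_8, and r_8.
x_1 = 12.5
y_1 = 16.5
z_1 = 4
w_1 = 6.5
h_1 = 4.5
x_2 = 10
y_2 = 8
z_2 = 3
h_2 = 8
x_3 = 5
y_3 = 10.5
z_3 = 10
w_3 = 5
d_3 = 3.5
x_4 = 2
y_4 = 6.5
z_4 = 13
r_4 = 1.5
x_5 = 14
y_5 = 12
z_5 = 0.5
h_5 = 8
y_6 = 6.5
z_6 = 10.5
r_6 = 3.5
x_7 = 14
y_7 = 10.5
z_7 = 10.5
h_7 = 6.5
x_8 = 15
y_8 = 4
z_8 = 0.5
r_8 = 2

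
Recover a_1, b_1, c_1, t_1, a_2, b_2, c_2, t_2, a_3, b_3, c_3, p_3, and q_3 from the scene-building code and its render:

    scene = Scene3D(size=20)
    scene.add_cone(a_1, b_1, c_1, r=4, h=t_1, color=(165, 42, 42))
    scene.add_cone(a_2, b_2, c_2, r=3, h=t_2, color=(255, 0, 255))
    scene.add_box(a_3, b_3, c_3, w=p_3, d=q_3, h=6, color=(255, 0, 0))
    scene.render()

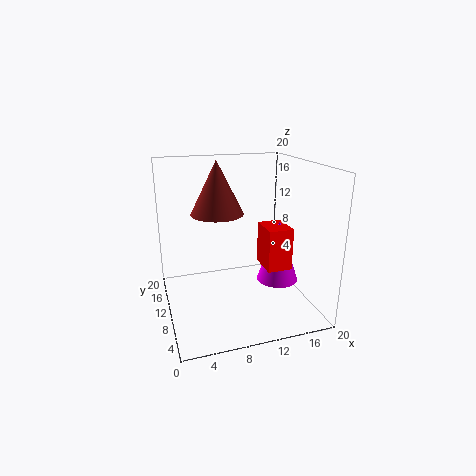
a_1 = 8.5, b_1 = 15.5, c_1 = 12, t_1 = 8, a_2 = 16, b_2 = 9.5, c_2 = 3, t_2 = 9, a_3 = 13.5, b_3 = 7, c_3 = 5.5, p_3 = 3.5, q_3 = 4.5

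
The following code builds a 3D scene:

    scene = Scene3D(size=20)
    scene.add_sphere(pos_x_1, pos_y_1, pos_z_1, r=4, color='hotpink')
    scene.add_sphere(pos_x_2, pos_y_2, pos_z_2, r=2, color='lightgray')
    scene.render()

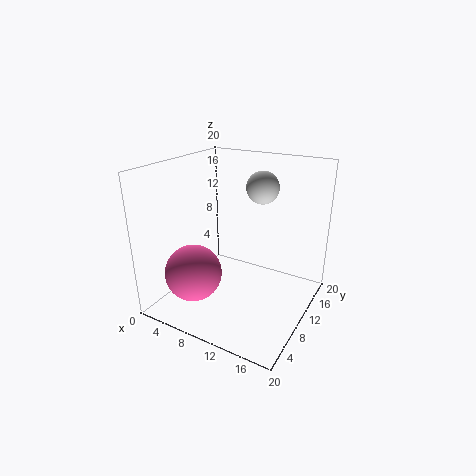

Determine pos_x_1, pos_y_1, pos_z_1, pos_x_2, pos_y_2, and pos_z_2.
pos_x_1 = 5, pos_y_1 = 6, pos_z_1 = 5, pos_x_2 = 14, pos_y_2 = 9, pos_z_2 = 18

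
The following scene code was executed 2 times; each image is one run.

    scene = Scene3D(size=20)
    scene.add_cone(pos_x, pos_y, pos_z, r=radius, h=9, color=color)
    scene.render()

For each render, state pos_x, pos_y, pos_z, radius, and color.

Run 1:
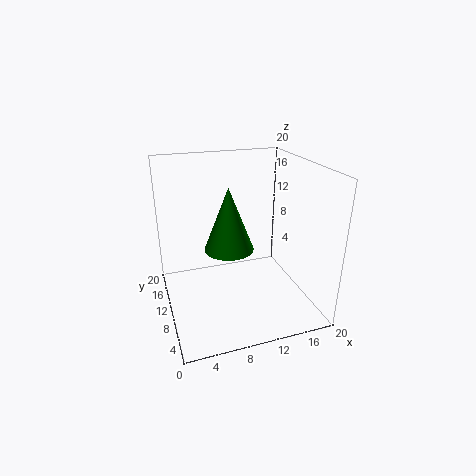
pos_x = 9; pos_y = 11; pos_z = 8; radius = 3.5; color = 'green'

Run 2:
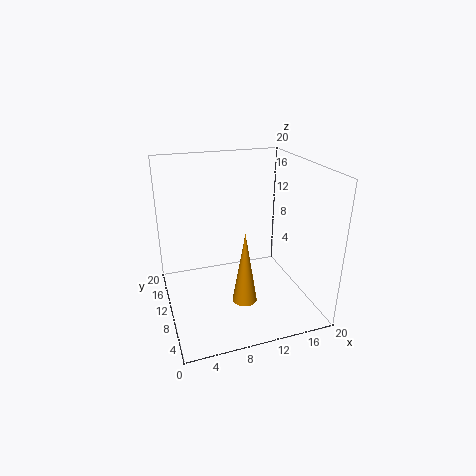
pos_x = 8.5; pos_y = 3; pos_z = 5; radius = 1.5; color = 'orange'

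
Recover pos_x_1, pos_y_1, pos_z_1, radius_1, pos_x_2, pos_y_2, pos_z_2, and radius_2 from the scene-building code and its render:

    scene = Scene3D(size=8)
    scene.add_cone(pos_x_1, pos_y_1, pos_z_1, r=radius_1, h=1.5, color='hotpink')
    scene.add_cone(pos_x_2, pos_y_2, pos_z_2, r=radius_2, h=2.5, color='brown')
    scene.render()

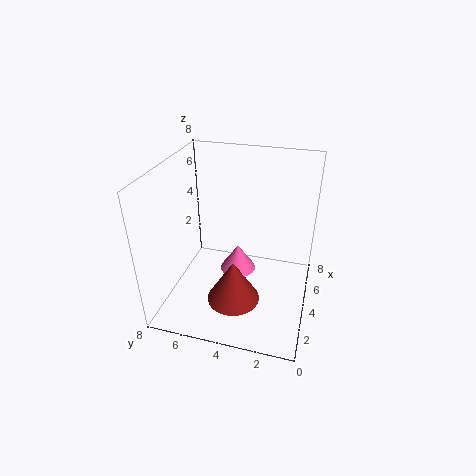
pos_x_1 = 4; pos_y_1 = 4; pos_z_1 = 2; radius_1 = 1; pos_x_2 = 3; pos_y_2 = 4; pos_z_2 = 0.5; radius_2 = 1.5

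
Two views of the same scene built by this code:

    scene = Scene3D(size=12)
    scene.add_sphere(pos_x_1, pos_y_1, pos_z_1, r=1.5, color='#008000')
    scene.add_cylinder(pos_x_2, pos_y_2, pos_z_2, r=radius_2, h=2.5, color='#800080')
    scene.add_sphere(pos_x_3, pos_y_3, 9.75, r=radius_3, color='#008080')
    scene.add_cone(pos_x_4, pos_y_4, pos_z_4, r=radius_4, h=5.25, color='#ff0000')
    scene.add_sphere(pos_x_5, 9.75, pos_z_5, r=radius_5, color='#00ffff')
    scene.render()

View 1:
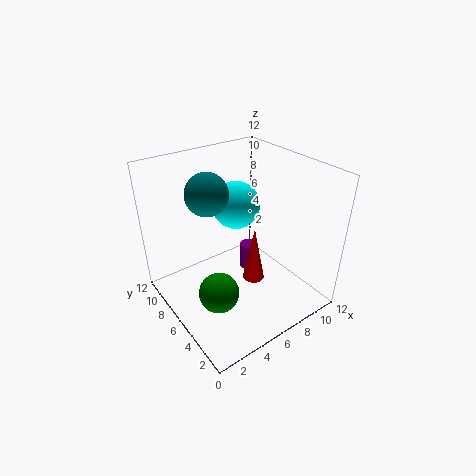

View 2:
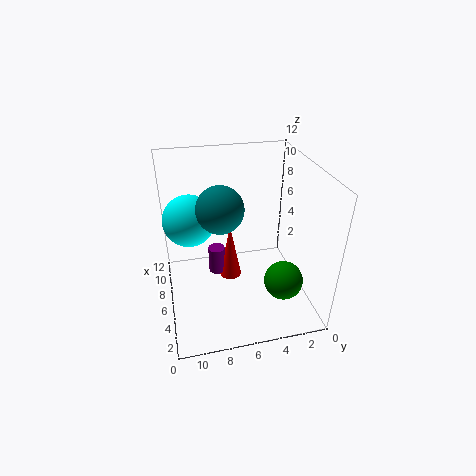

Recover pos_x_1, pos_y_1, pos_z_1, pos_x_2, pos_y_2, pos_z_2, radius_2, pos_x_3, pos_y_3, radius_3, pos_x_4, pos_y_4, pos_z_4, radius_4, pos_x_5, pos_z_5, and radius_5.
pos_x_1 = 2.25
pos_y_1 = 3.25
pos_z_1 = 4
pos_x_2 = 8.25
pos_y_2 = 7.5
pos_z_2 = 1.25
radius_2 = 0.75
pos_x_3 = 4.25
pos_y_3 = 7.75
radius_3 = 1.75
pos_x_4 = 8
pos_y_4 = 6.25
pos_z_4 = 0.75
radius_4 = 1
pos_x_5 = 8.5
pos_z_5 = 6.75
radius_5 = 2.25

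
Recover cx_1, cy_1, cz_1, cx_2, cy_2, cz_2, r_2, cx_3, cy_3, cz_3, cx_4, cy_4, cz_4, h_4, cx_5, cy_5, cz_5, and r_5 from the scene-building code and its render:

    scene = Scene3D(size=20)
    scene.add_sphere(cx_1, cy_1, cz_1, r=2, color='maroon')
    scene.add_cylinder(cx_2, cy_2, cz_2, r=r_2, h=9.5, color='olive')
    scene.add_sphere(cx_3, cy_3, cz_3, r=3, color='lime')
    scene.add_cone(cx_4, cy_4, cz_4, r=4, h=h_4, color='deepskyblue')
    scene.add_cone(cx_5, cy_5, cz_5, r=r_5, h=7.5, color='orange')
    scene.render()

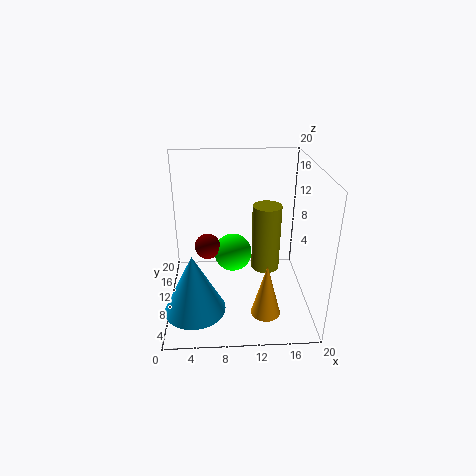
cx_1 = 5.5, cy_1 = 15, cz_1 = 6, cx_2 = 14, cy_2 = 10.5, cz_2 = 5, r_2 = 2, cx_3 = 9.5, cy_3 = 15.5, cz_3 = 4.5, cx_4 = 4, cy_4 = 4.5, cz_4 = 2.5, h_4 = 8, cx_5 = 13.5, cy_5 = 5, cz_5 = 1, r_5 = 2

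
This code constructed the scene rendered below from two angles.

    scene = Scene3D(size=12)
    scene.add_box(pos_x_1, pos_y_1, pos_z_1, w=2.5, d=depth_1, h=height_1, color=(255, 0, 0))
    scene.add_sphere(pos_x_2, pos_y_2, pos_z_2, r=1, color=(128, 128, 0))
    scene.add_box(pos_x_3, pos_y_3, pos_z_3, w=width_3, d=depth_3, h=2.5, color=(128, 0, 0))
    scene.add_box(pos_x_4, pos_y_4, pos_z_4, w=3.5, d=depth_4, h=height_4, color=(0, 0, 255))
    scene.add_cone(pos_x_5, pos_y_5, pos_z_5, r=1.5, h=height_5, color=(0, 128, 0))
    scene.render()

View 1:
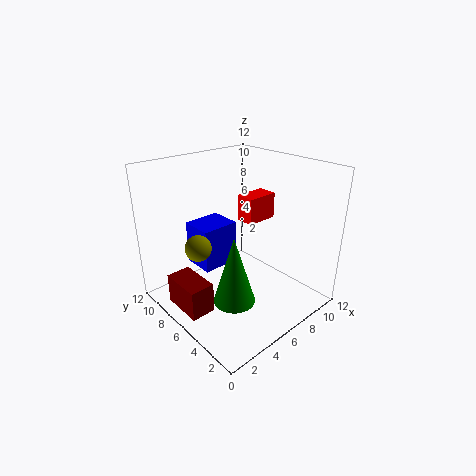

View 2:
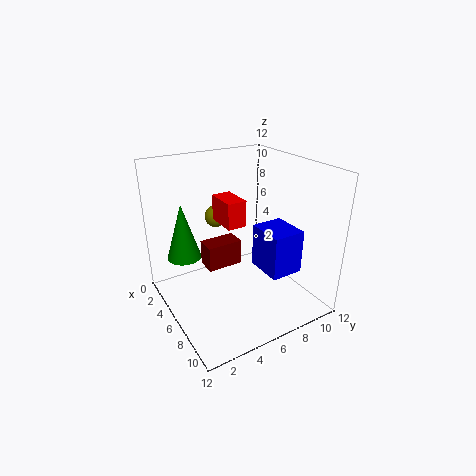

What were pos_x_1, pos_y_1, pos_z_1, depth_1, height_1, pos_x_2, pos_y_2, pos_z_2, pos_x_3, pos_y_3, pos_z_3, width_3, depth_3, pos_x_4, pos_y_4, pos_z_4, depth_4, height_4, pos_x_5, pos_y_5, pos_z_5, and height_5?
pos_x_1 = 5.5
pos_y_1 = 4
pos_z_1 = 8
depth_1 = 1.5
height_1 = 2
pos_x_2 = 2
pos_y_2 = 6
pos_z_2 = 6.5
pos_x_3 = 0.5
pos_y_3 = 5
pos_z_3 = 1
width_3 = 2
depth_3 = 3.5
pos_x_4 = 4.5
pos_y_4 = 8.5
pos_z_4 = 2
depth_4 = 3
height_4 = 4
pos_x_5 = 2.5
pos_y_5 = 2.5
pos_z_5 = 3.5
height_5 = 5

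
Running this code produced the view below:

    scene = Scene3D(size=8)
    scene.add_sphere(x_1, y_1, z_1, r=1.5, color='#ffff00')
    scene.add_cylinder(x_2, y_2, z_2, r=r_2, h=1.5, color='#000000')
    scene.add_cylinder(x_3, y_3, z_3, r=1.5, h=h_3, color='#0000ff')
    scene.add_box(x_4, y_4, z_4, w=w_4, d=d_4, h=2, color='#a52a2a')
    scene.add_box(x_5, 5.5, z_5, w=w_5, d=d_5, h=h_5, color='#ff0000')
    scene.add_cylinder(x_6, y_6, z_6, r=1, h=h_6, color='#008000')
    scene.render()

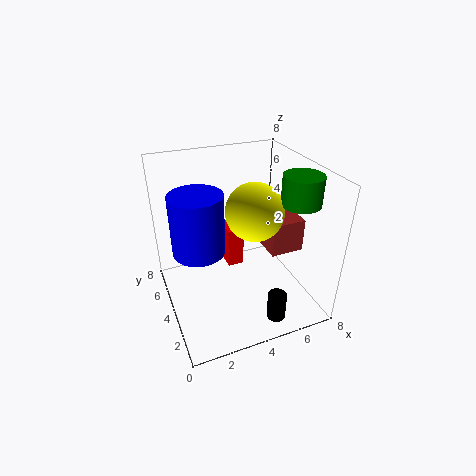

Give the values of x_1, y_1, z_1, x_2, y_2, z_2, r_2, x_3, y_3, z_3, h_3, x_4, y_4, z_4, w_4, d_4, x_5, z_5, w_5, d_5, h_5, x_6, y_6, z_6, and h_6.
x_1 = 4.5; y_1 = 3; z_1 = 6; x_2 = 5; y_2 = 1; z_2 = 0.5; r_2 = 0.5; x_3 = 2; y_3 = 5; z_3 = 3; h_3 = 3.5; x_4 = 6; y_4 = 3.5; z_4 = 2.5; w_4 = 2; d_4 = 2; x_5 = 4; z_5 = 1; w_5 = 1; d_5 = 1.5; h_5 = 2.5; x_6 = 6.5; y_6 = 2; z_6 = 6.5; h_6 = 1.5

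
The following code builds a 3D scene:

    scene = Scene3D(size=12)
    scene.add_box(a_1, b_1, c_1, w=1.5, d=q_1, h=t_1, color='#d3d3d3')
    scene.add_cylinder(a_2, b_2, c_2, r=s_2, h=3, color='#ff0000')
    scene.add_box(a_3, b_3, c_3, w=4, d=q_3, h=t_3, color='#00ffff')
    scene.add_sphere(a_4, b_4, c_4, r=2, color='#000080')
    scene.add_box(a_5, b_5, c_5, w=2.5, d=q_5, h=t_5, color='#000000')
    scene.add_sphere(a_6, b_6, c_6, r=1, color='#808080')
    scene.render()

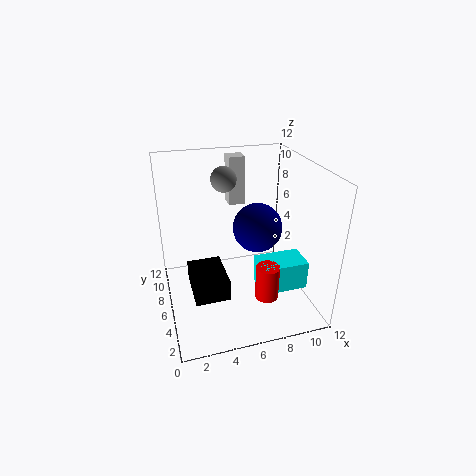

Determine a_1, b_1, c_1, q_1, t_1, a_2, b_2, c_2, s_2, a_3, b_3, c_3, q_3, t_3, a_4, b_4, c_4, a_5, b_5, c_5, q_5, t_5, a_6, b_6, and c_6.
a_1 = 6.5
b_1 = 10.5
c_1 = 7
q_1 = 1.5
t_1 = 4.5
a_2 = 8
b_2 = 4
c_2 = 1
s_2 = 1
a_3 = 7.5
b_3 = 3.5
c_3 = 1.5
q_3 = 2.5
t_3 = 2.5
a_4 = 7.5
b_4 = 5.5
c_4 = 7
a_5 = 1.5
b_5 = 1
c_5 = 4
q_5 = 3.5
t_5 = 1.5
a_6 = 5
b_6 = 6.5
c_6 = 11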